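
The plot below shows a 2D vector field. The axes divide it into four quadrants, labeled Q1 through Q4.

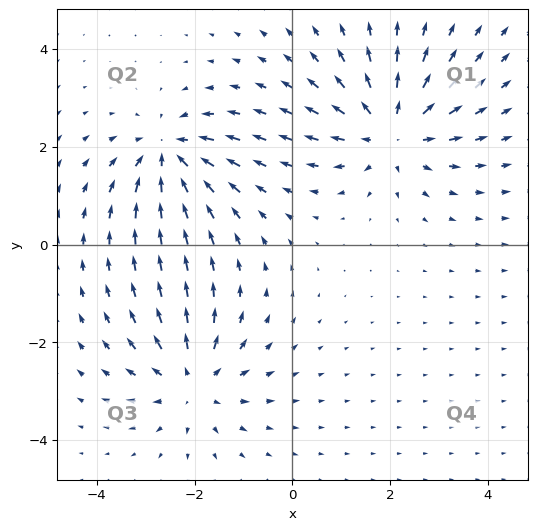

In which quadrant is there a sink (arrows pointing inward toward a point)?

Q2

The sink sits at approximately (-2.5, 1.9), which lies in quadrant Q2. The divergence there is about -5, negative as expected for a sink.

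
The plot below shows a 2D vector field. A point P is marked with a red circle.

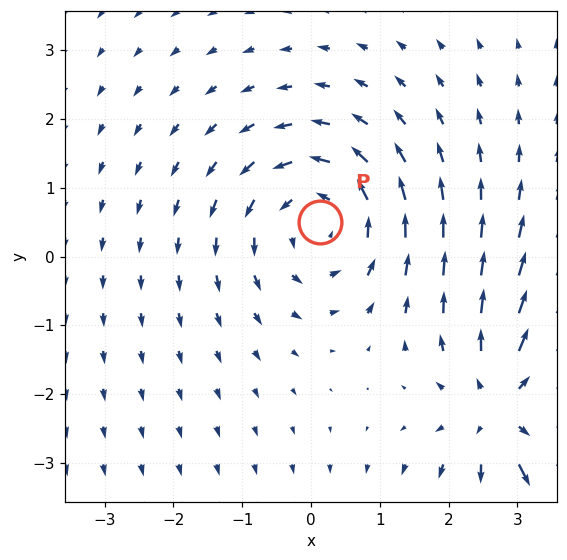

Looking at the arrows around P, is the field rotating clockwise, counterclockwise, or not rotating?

counterclockwise

Near P at (0.1, 0.5) the arrows circulate counterclockwise. The curl (z-component) there is about +3; positive curl means counterclockwise rotation.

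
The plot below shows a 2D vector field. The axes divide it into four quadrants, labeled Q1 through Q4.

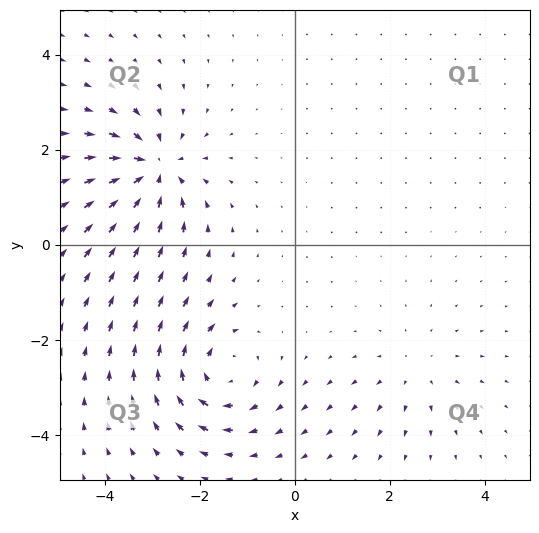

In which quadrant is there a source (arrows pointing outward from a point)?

The source sits at approximately (2.5, -2.6), which lies in quadrant Q4. The divergence there is about +2, positive as expected for a source.

Q4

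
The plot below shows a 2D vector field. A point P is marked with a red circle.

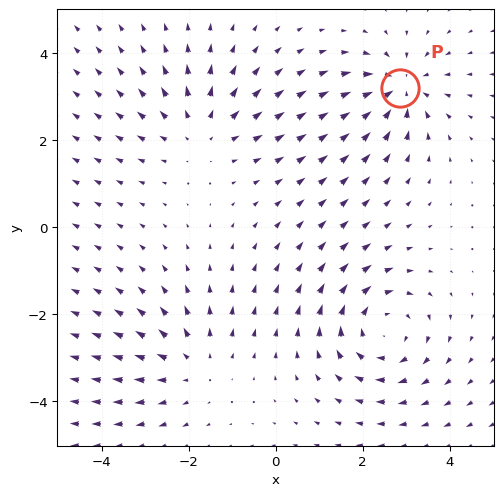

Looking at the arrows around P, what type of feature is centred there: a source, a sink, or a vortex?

At P (2.9, 3.2) the arrows converge inward. Divergence about -4, curl ≈0 — negative divergence with near-zero curl is a sink.

sink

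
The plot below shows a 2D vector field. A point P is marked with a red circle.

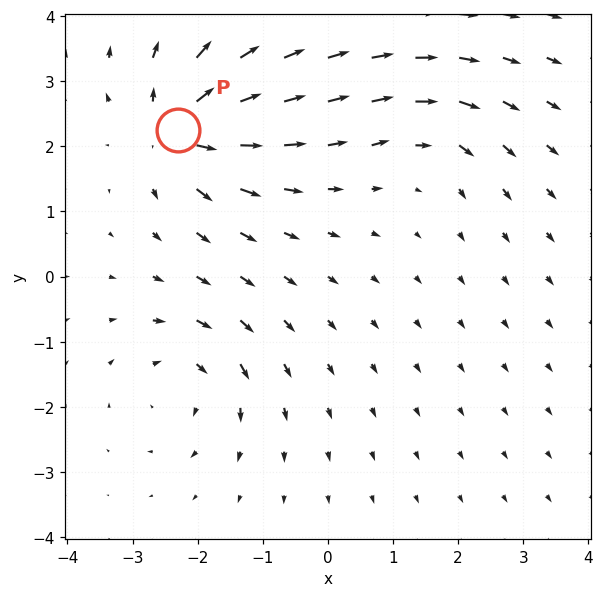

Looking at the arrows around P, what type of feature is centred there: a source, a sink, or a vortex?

At P (-2.3, 2.2) the arrows spread outward. Divergence about +7, curl ≈0 — positive divergence with near-zero curl is a source.

source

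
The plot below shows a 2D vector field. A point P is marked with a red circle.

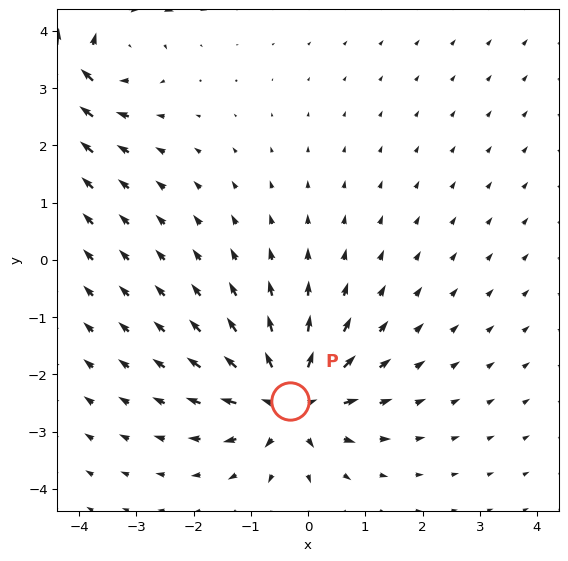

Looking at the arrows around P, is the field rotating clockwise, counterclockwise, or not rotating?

Near P at (-0.3, -2.5) the arrows show no circulation. The curl there is ≈0.

not rotating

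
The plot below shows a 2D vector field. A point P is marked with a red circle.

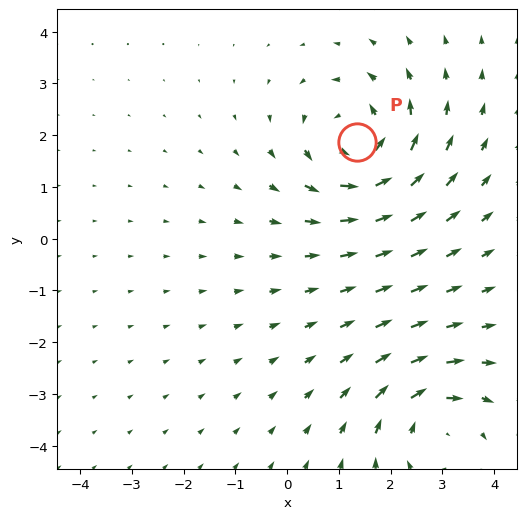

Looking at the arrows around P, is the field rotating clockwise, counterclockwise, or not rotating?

Near P at (1.4, 1.9) the arrows circulate counterclockwise. The curl (z-component) there is about +4; positive curl means counterclockwise rotation.

counterclockwise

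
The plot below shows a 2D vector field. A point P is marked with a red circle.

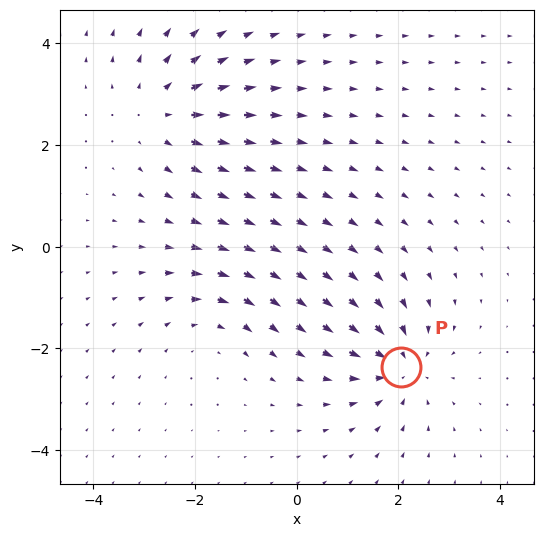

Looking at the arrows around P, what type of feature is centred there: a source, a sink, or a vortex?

sink

At P (2.0, -2.4) the arrows converge inward. Divergence about -6, curl ≈0 — negative divergence with near-zero curl is a sink.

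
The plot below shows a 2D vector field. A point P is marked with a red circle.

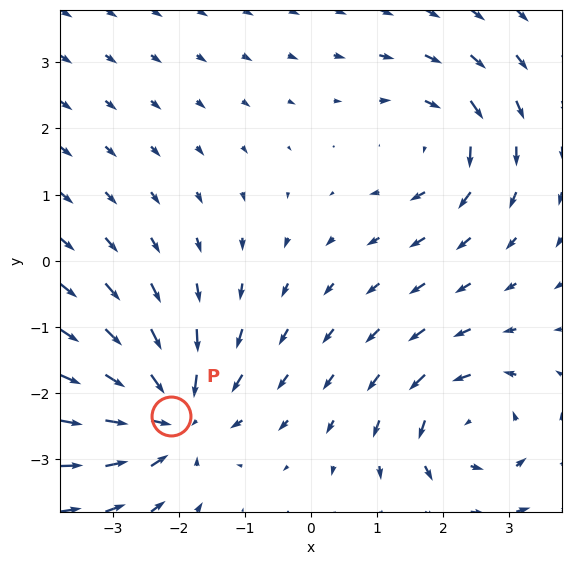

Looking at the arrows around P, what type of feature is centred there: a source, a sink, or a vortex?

sink

At P (-2.1, -2.4) the arrows converge inward. Divergence about -4, curl ≈0 — negative divergence with near-zero curl is a sink.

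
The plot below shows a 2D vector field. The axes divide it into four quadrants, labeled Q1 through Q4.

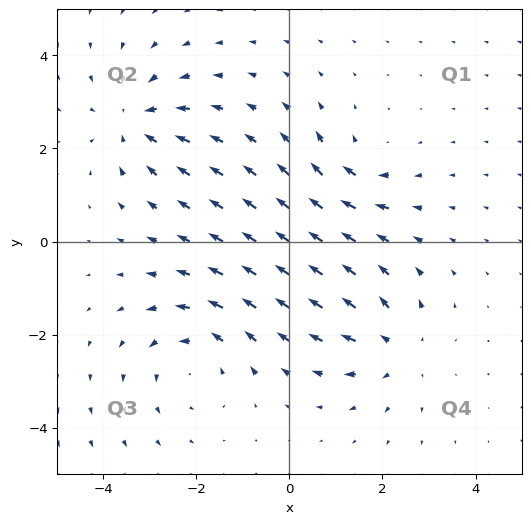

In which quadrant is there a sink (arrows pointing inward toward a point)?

Q2

The sink sits at approximately (-3.3, 2.6), which lies in quadrant Q2. The divergence there is about -4, negative as expected for a sink.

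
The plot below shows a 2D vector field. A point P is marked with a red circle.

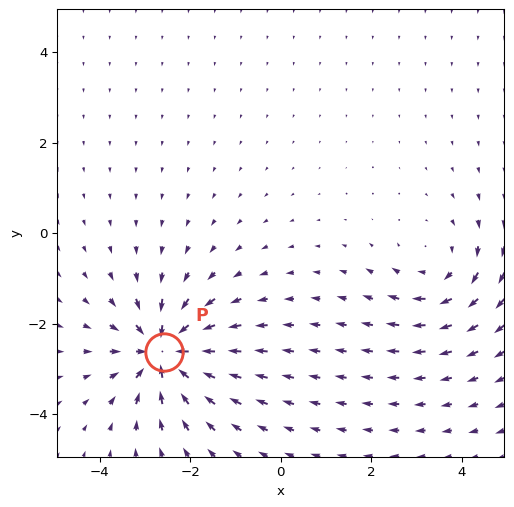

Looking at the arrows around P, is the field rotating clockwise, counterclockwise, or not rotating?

Near P at (-2.6, -2.6) the arrows show no circulation. The curl there is ≈0.

not rotating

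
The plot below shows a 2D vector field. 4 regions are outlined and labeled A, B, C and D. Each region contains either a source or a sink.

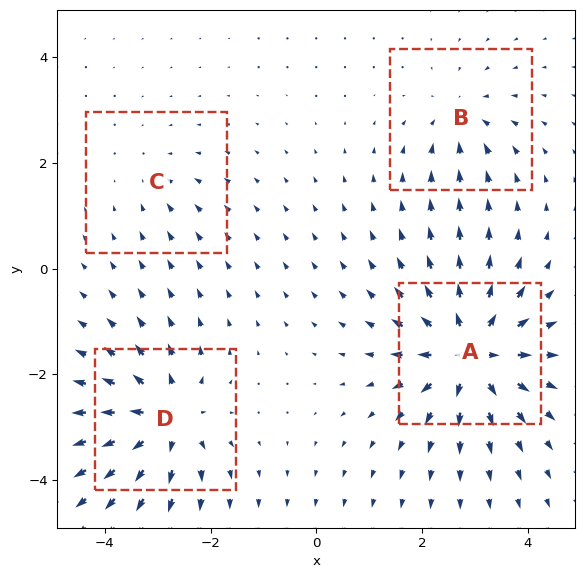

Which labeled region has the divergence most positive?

Divergence at each region's feature centre — A: about +8, B: about -4, C: about -2, D: about +6. Region A is most positive.

A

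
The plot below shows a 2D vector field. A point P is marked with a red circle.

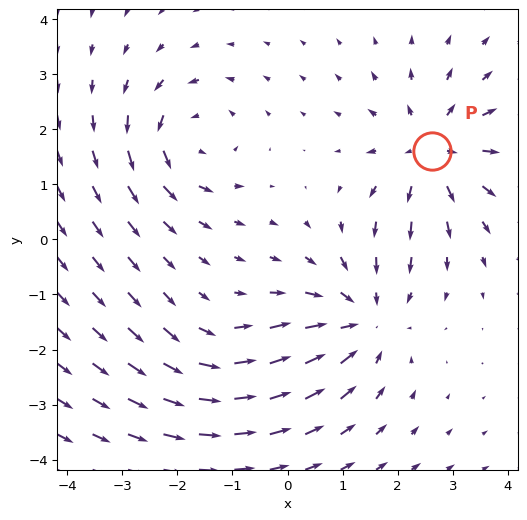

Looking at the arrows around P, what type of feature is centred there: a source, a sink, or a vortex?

source

At P (2.6, 1.6) the arrows spread outward. Divergence about +5, curl ≈0 — positive divergence with near-zero curl is a source.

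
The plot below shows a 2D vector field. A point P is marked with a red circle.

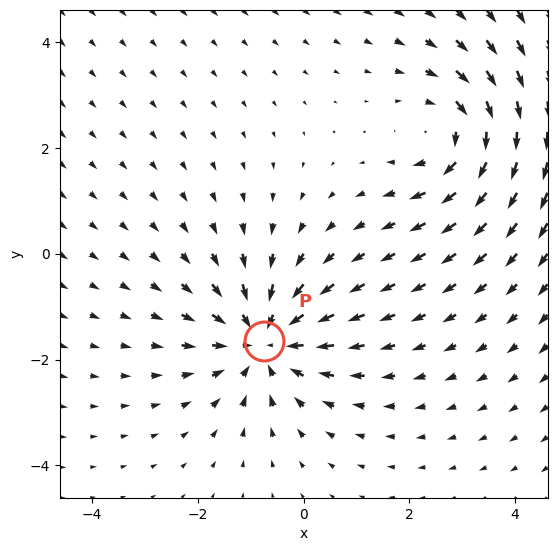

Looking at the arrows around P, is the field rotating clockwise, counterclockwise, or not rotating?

not rotating

Near P at (-0.7, -1.6) the arrows show no circulation. The curl there is ≈0.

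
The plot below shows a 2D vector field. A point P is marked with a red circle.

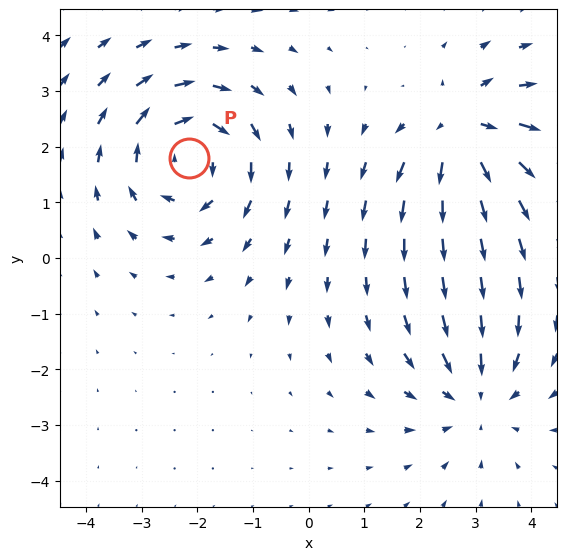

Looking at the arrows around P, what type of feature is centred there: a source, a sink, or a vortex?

vortex

At P (-2.2, 1.8) the arrows circulate clockwise. Divergence ≈0, curl about -4 — near-zero divergence with nonzero curl is a vortex.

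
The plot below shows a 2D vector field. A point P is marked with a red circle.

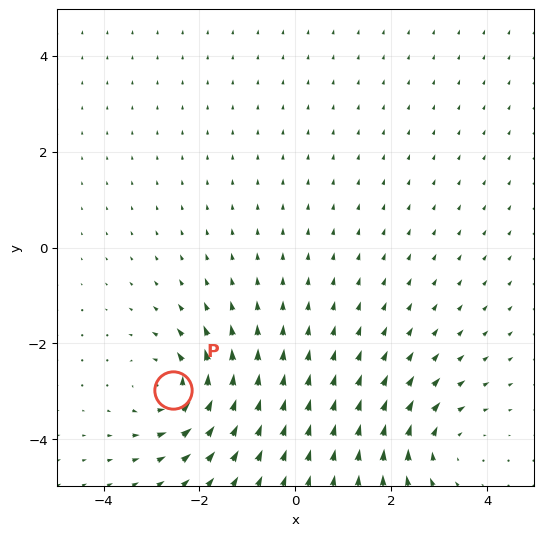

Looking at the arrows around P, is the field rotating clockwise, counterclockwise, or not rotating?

counterclockwise

Near P at (-2.6, -3.0) the arrows circulate counterclockwise. The curl (z-component) there is about +6; positive curl means counterclockwise rotation.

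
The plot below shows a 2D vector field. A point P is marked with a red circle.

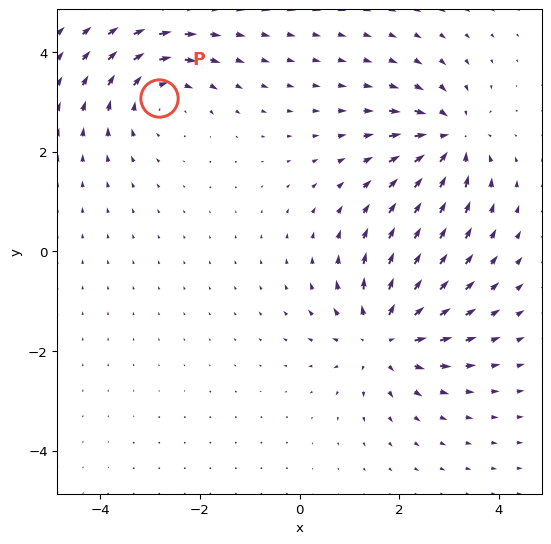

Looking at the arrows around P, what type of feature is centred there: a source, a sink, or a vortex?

At P (-2.8, 3.1) the arrows circulate clockwise. Divergence ≈0, curl about -4 — near-zero divergence with nonzero curl is a vortex.

vortex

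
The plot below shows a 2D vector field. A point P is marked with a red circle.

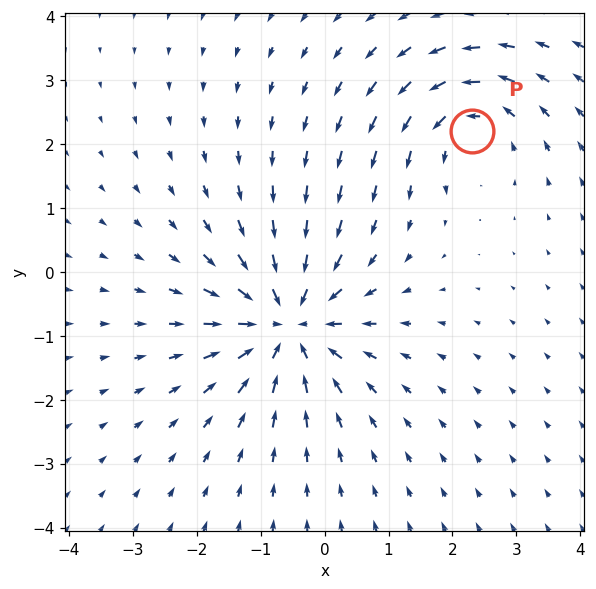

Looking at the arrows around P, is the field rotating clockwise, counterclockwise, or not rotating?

Near P at (2.3, 2.2) the arrows circulate counterclockwise. The curl (z-component) there is about +3; positive curl means counterclockwise rotation.

counterclockwise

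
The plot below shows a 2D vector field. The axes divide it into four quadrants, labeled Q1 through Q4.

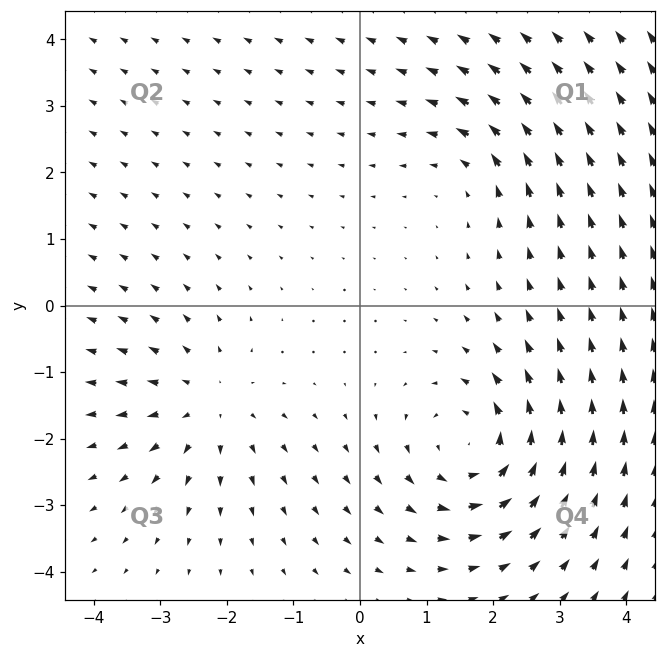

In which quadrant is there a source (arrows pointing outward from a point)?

Q3

The source sits at approximately (-2.3, -1.5), which lies in quadrant Q3. The divergence there is about +3, positive as expected for a source.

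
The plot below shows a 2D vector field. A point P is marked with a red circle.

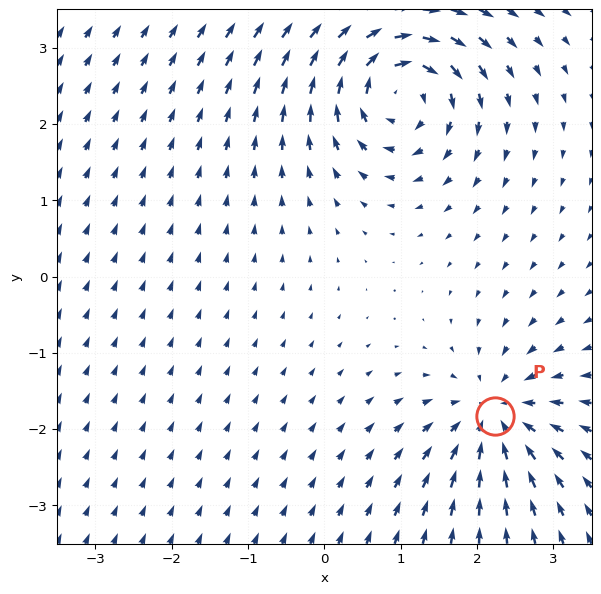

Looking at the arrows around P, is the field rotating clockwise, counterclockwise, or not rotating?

not rotating

Near P at (2.2, -1.8) the arrows show no circulation. The curl there is ≈0.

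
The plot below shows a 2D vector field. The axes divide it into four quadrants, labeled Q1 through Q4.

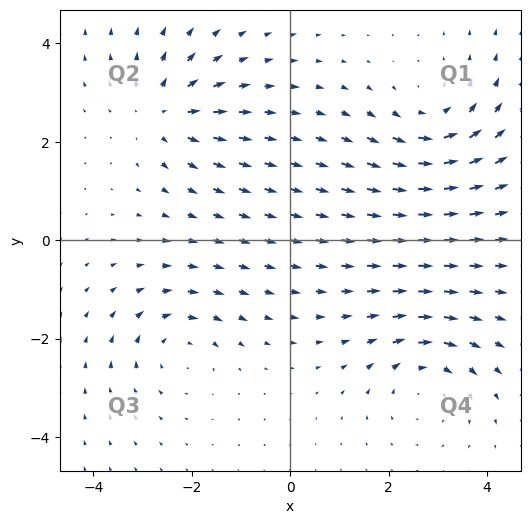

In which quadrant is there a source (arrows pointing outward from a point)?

The source sits at approximately (-2.6, 2.6), which lies in quadrant Q2. The divergence there is about +5, positive as expected for a source.

Q2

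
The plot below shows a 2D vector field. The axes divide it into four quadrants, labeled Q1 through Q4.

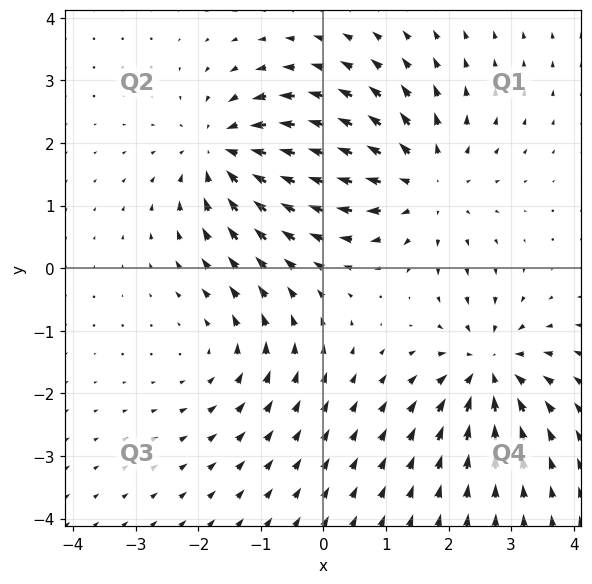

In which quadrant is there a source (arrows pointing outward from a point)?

Q1

The source sits at approximately (1.6, 1.4), which lies in quadrant Q1. The divergence there is about +4, positive as expected for a source.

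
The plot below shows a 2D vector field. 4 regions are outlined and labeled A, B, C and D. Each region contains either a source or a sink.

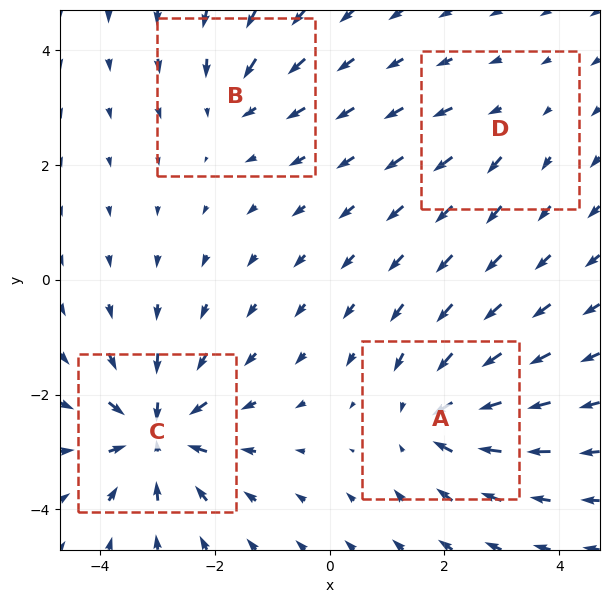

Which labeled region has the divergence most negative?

Divergence at each region's feature centre — A: about -5, B: about -3, C: about -7, D: about +2. Region C is most negative.

C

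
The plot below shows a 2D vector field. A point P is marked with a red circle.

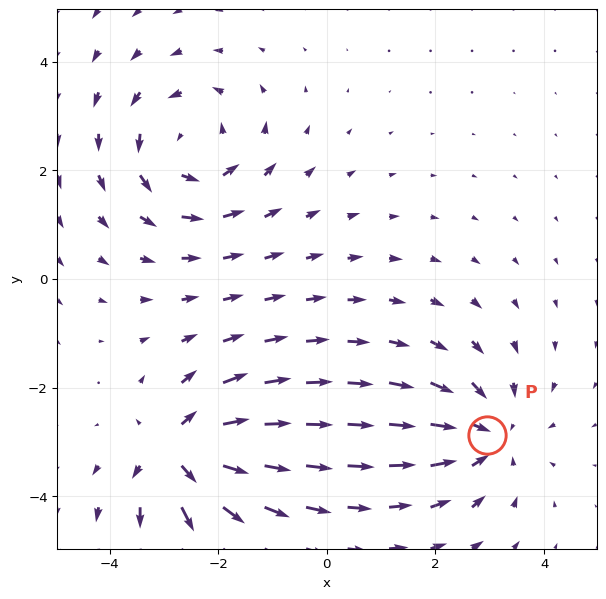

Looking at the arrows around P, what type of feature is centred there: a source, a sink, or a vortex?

At P (2.9, -2.9) the arrows converge inward. Divergence about -3, curl ≈0 — negative divergence with near-zero curl is a sink.

sink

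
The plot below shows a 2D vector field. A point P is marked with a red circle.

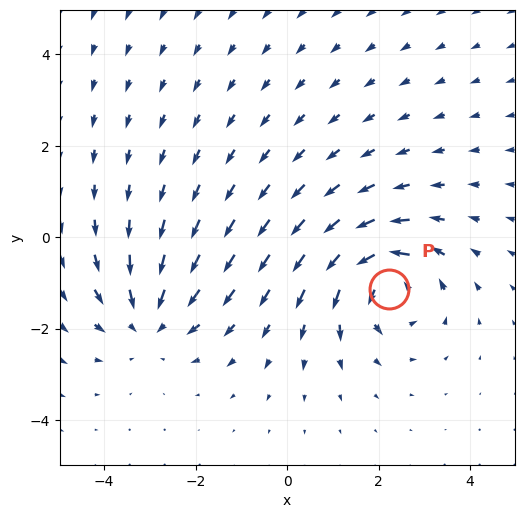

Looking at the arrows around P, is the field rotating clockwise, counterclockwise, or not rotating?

counterclockwise

Near P at (2.2, -1.1) the arrows circulate counterclockwise. The curl (z-component) there is about +4; positive curl means counterclockwise rotation.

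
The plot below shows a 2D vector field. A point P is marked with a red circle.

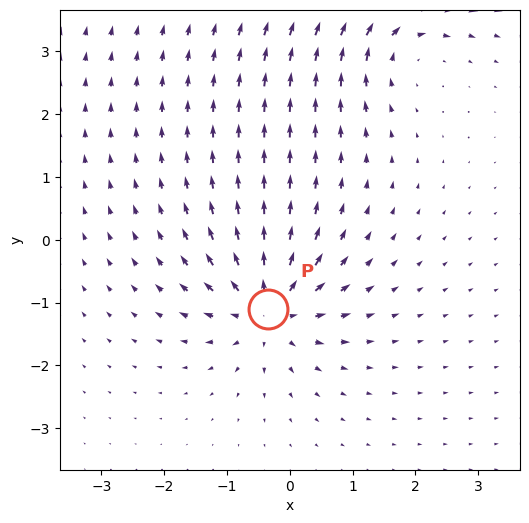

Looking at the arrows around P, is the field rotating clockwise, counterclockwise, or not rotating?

not rotating

Near P at (-0.3, -1.1) the arrows show no circulation. The curl there is ≈0.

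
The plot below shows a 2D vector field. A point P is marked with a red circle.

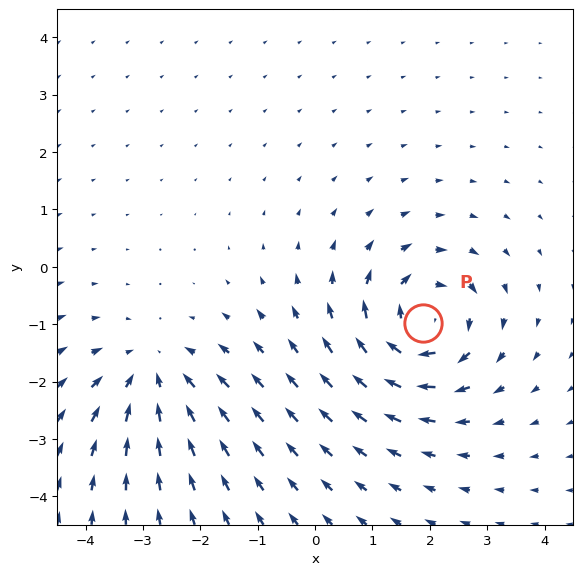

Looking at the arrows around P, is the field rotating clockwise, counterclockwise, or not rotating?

Near P at (1.9, -1.0) the arrows circulate clockwise. The curl (z-component) there is about -5; negative curl means clockwise rotation.

clockwise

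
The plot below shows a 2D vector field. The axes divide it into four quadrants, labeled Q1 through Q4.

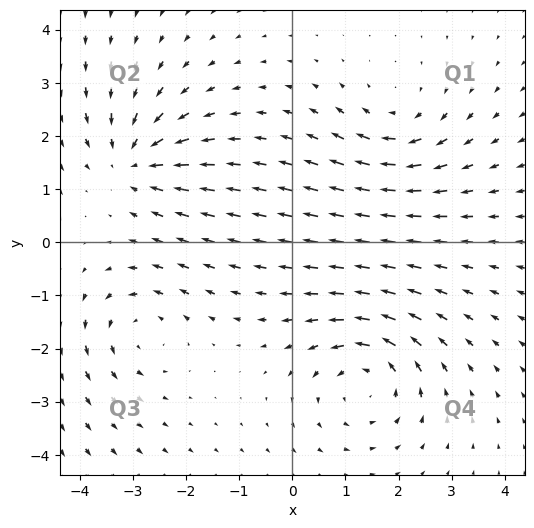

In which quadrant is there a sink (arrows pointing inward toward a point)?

Q2

The sink sits at approximately (-3.0, 1.5), which lies in quadrant Q2. The divergence there is about -5, negative as expected for a sink.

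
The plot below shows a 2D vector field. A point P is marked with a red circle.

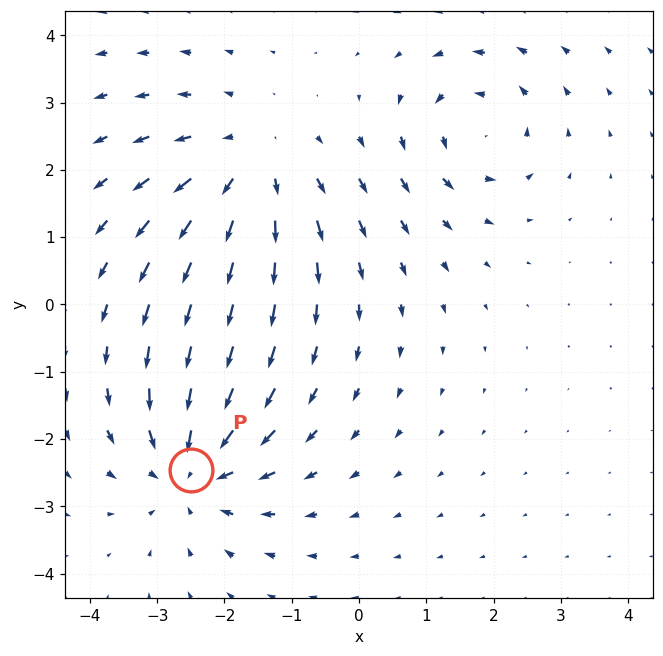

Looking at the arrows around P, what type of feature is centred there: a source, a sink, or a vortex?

sink

At P (-2.5, -2.5) the arrows converge inward. Divergence about -5, curl ≈0 — negative divergence with near-zero curl is a sink.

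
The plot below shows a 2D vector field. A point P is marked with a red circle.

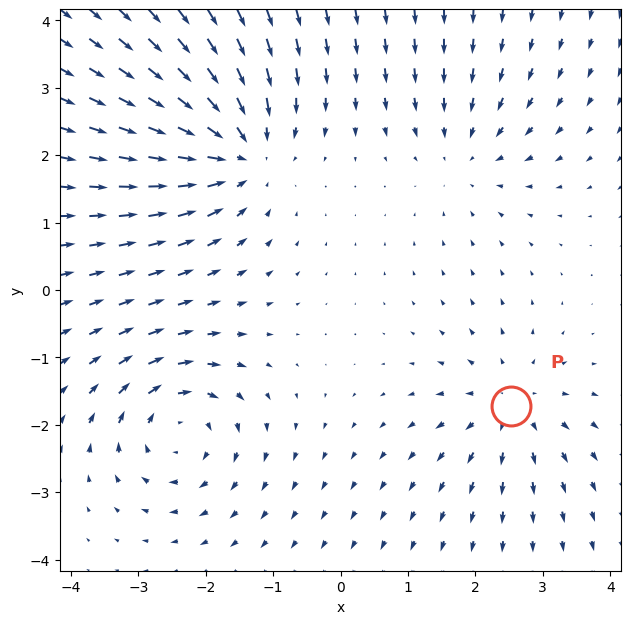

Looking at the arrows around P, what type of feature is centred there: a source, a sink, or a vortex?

source

At P (2.5, -1.7) the arrows spread outward. Divergence about +3, curl ≈0 — positive divergence with near-zero curl is a source.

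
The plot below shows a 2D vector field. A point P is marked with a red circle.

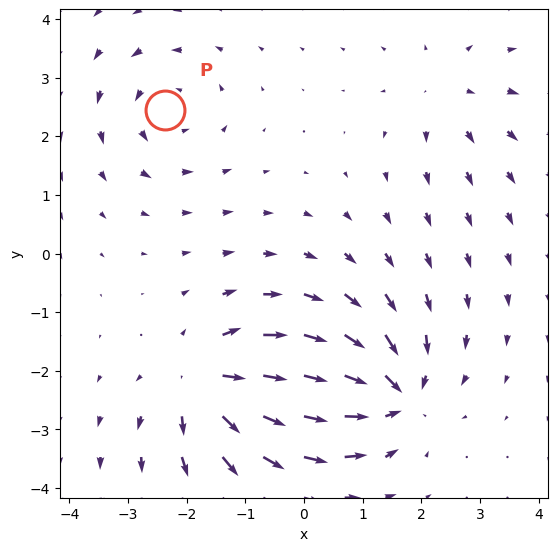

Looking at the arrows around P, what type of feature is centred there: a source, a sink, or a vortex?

At P (-2.4, 2.5) the arrows circulate counterclockwise. Divergence ≈0, curl about +3 — near-zero divergence with nonzero curl is a vortex.

vortex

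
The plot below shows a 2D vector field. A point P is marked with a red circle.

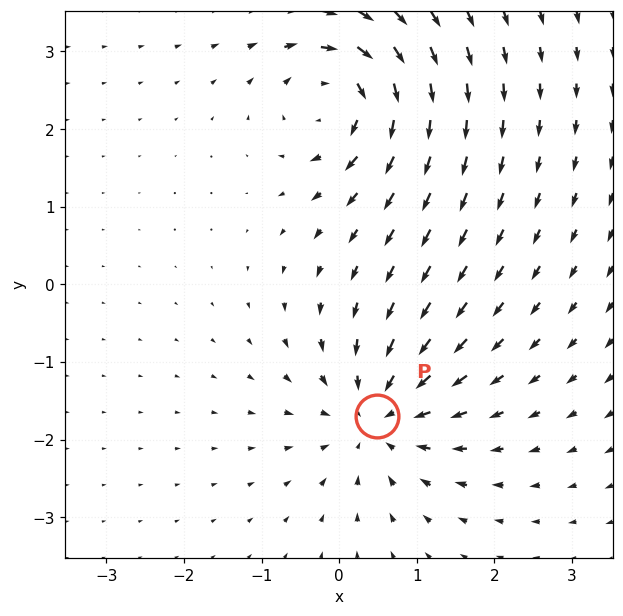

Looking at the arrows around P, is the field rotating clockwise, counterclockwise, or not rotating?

Near P at (0.5, -1.7) the arrows show no circulation. The curl there is ≈0.

not rotating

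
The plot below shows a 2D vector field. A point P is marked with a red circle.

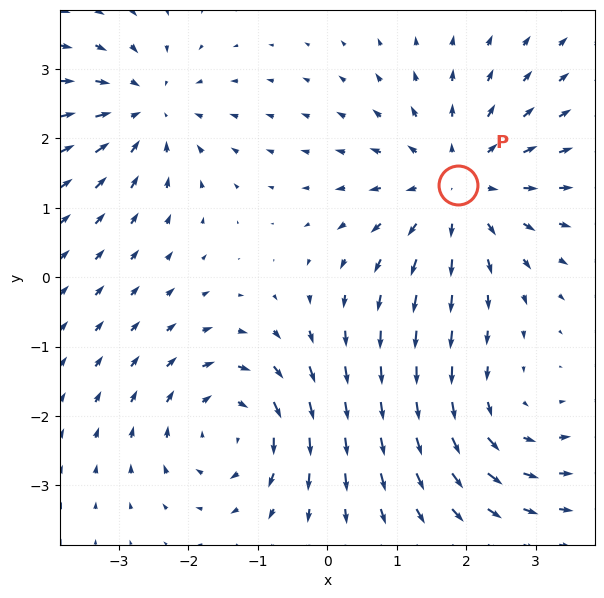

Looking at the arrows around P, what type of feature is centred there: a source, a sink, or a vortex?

source

At P (1.9, 1.3) the arrows spread outward. Divergence about +4, curl ≈0 — positive divergence with near-zero curl is a source.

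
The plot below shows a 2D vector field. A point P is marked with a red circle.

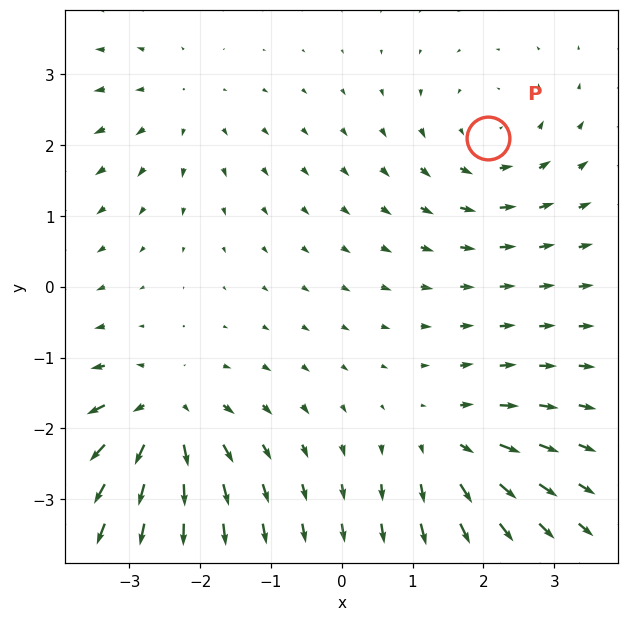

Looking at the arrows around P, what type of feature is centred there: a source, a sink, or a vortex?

vortex

At P (2.1, 2.1) the arrows circulate counterclockwise. Divergence ≈0, curl about +3 — near-zero divergence with nonzero curl is a vortex.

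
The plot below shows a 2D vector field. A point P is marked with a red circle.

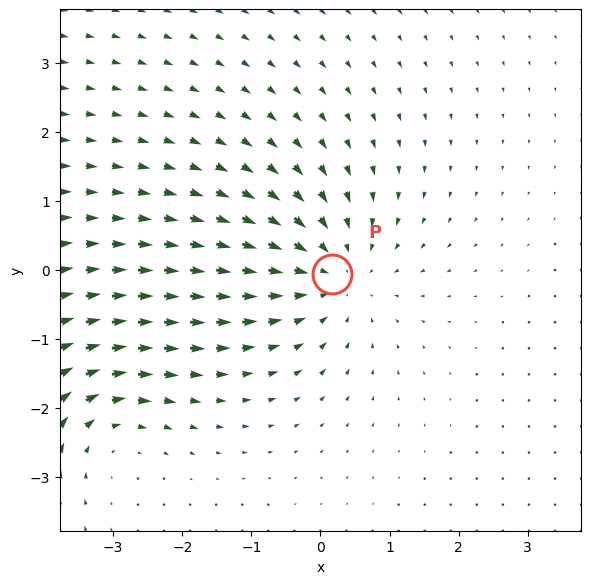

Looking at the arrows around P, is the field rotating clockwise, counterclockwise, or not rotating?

not rotating

Near P at (0.2, -0.1) the arrows show no circulation. The curl there is ≈0.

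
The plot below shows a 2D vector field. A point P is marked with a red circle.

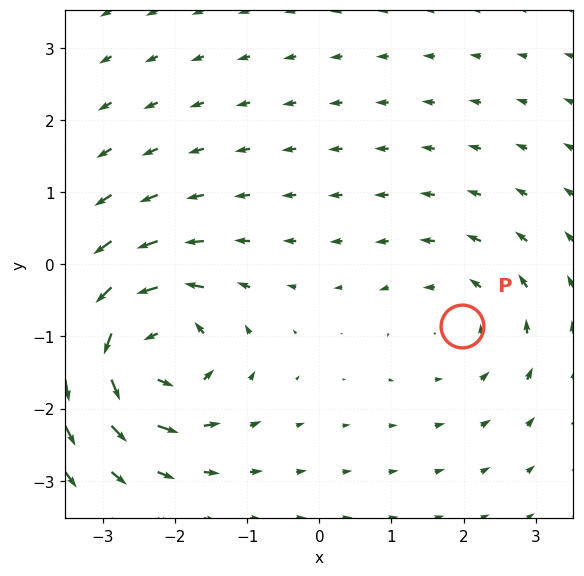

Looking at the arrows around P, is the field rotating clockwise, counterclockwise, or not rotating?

counterclockwise

Near P at (2.0, -0.9) the arrows circulate counterclockwise. The curl (z-component) there is about +3; positive curl means counterclockwise rotation.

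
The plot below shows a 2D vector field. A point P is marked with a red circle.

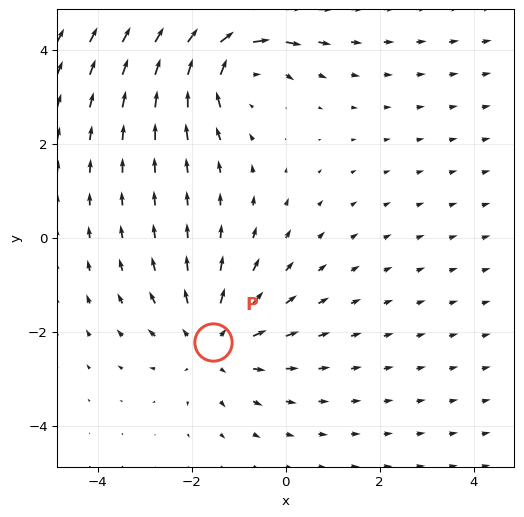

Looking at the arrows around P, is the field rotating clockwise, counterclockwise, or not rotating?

not rotating

Near P at (-1.6, -2.2) the arrows show no circulation. The curl there is ≈0.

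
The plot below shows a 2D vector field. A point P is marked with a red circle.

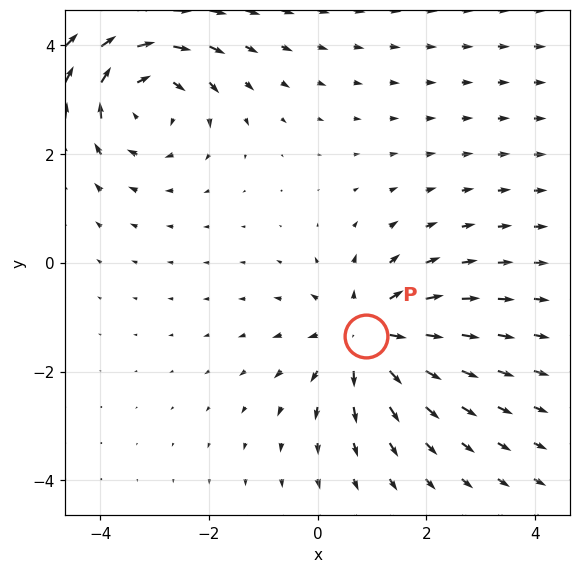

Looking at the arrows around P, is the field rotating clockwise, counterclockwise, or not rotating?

not rotating

Near P at (0.9, -1.3) the arrows show no circulation. The curl there is ≈0.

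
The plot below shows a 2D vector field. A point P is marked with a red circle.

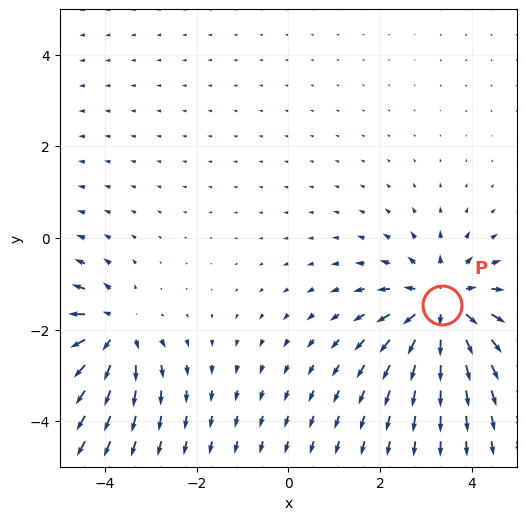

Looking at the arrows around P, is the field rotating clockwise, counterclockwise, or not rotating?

not rotating

Near P at (3.4, -1.5) the arrows show no circulation. The curl there is ≈0.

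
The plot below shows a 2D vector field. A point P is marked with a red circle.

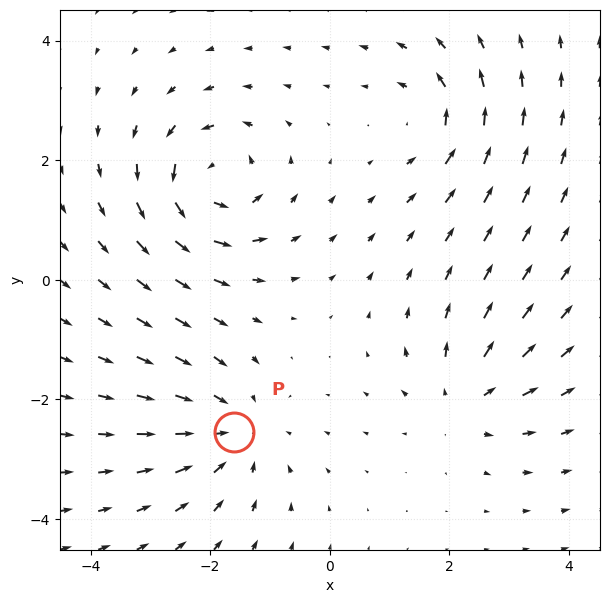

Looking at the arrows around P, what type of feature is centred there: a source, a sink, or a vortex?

sink

At P (-1.6, -2.6) the arrows converge inward. Divergence about -4, curl ≈0 — negative divergence with near-zero curl is a sink.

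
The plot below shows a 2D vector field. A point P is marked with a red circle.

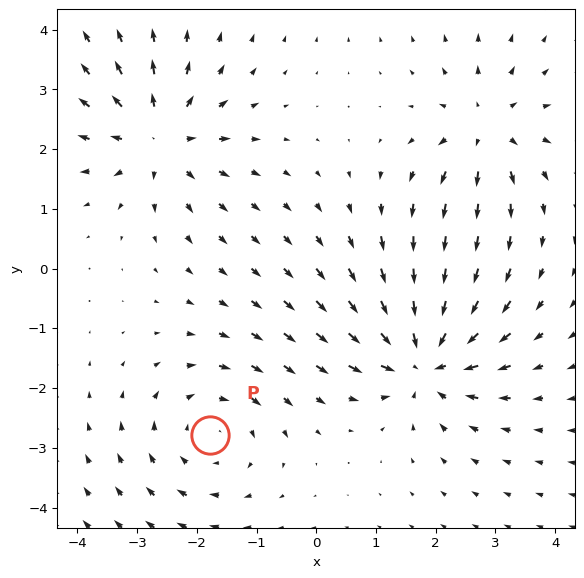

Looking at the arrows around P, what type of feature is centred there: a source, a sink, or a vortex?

vortex

At P (-1.8, -2.8) the arrows circulate clockwise. Divergence ≈0, curl about -3 — near-zero divergence with nonzero curl is a vortex.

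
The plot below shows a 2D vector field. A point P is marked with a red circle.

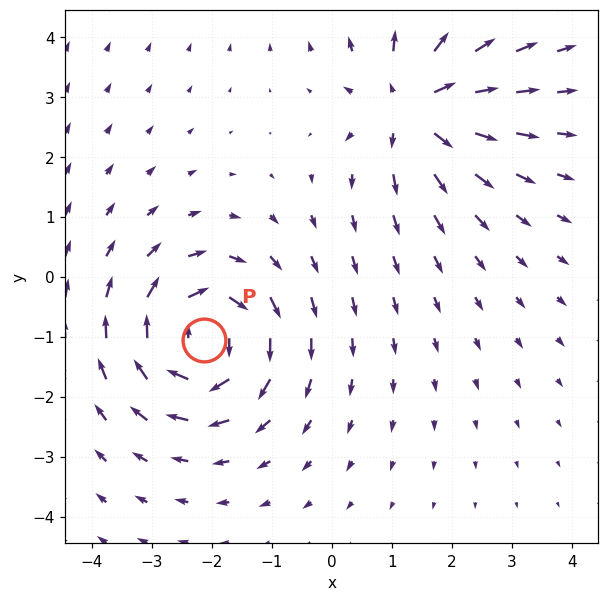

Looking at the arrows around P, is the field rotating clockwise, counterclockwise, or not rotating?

Near P at (-2.1, -1.1) the arrows circulate clockwise. The curl (z-component) there is about -5; negative curl means clockwise rotation.

clockwise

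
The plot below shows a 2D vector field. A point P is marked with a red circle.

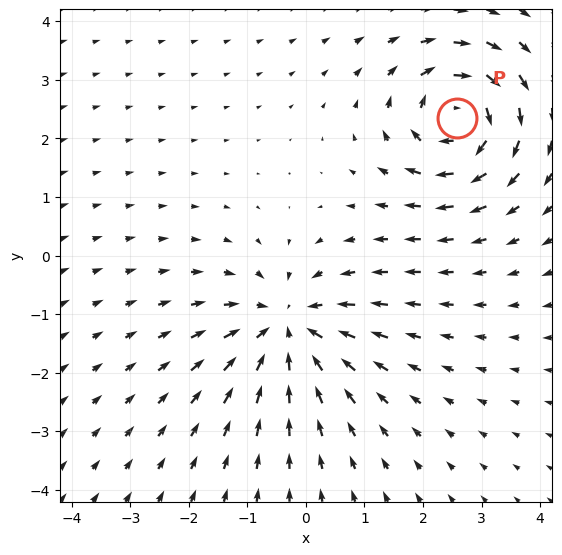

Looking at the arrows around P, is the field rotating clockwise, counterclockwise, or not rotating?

Near P at (2.6, 2.3) the arrows circulate clockwise. The curl (z-component) there is about -6; negative curl means clockwise rotation.

clockwise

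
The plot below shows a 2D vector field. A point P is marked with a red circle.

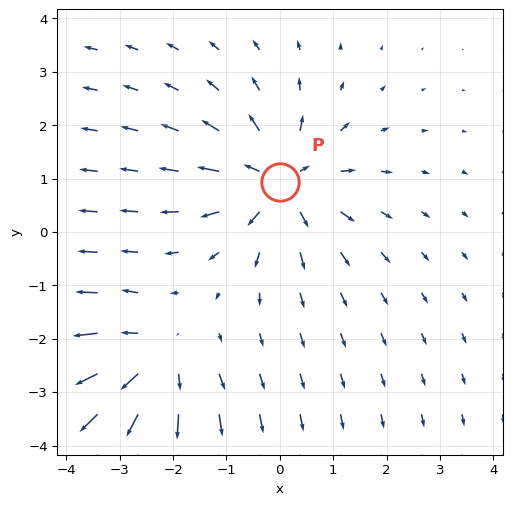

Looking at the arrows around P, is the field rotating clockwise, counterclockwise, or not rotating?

Near P at (0.0, 0.9) the arrows show no circulation. The curl there is ≈0.

not rotating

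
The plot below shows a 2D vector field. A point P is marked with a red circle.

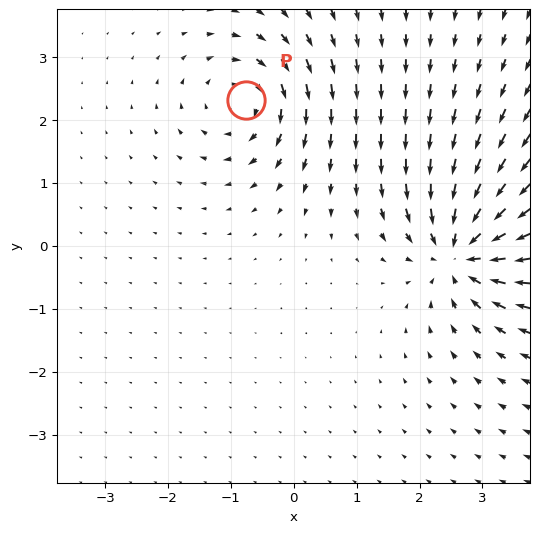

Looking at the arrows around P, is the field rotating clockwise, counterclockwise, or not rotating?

clockwise

Near P at (-0.8, 2.3) the arrows circulate clockwise. The curl (z-component) there is about -4; negative curl means clockwise rotation.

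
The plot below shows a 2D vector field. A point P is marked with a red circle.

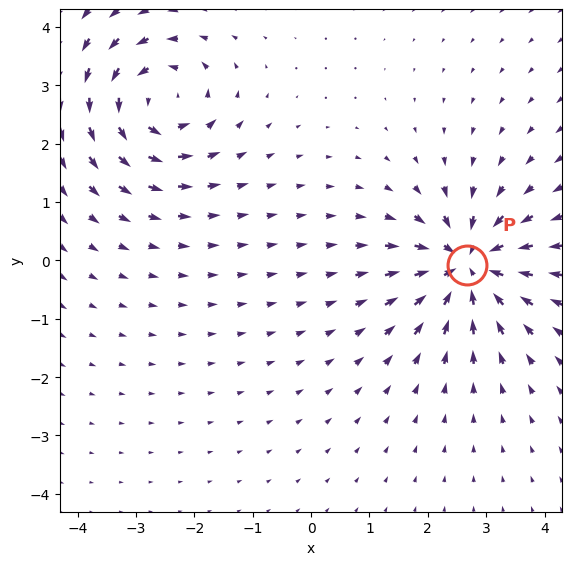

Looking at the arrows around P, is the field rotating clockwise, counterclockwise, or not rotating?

Near P at (2.7, -0.1) the arrows show no circulation. The curl there is ≈0.

not rotating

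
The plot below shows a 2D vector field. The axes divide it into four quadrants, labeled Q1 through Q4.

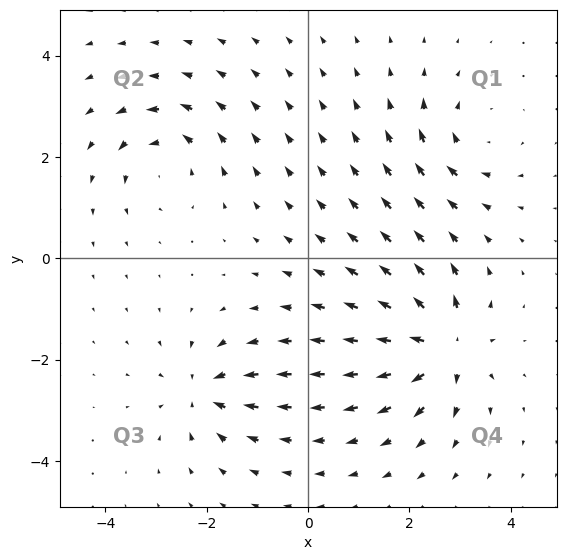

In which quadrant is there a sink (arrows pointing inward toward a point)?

Q3

The sink sits at approximately (-2.1, -2.6), which lies in quadrant Q3. The divergence there is about -4, negative as expected for a sink.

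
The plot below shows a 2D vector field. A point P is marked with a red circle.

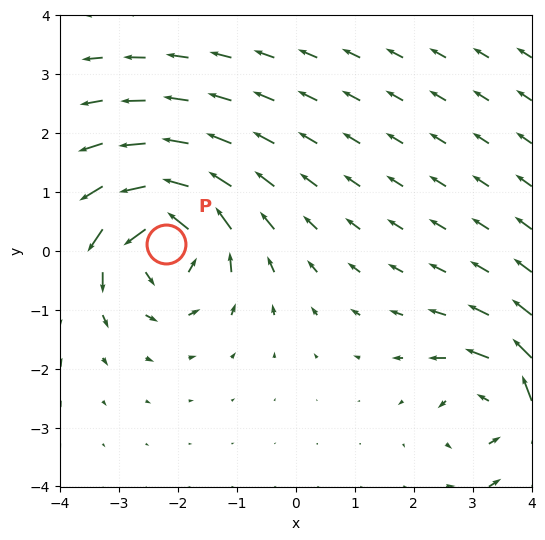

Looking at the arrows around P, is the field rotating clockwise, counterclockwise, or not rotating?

Near P at (-2.2, 0.1) the arrows circulate counterclockwise. The curl (z-component) there is about +6; positive curl means counterclockwise rotation.

counterclockwise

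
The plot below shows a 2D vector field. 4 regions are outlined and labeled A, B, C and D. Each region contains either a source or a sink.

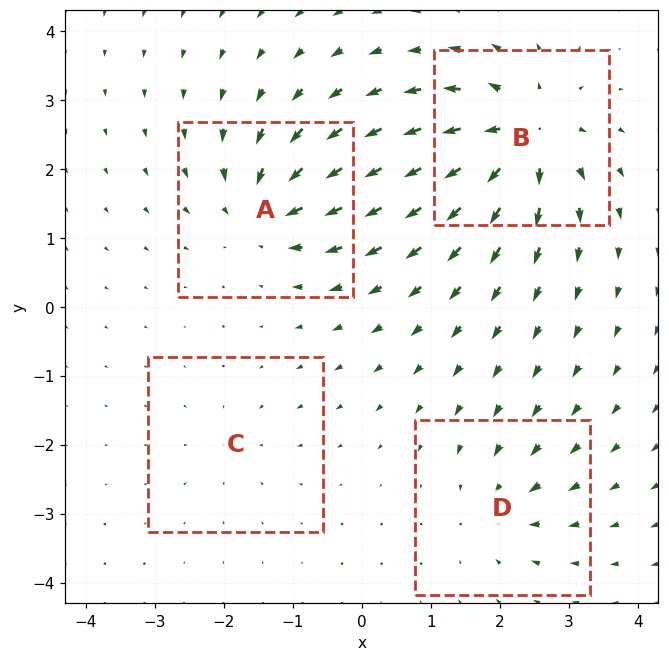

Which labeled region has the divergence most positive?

B

Divergence at each region's feature centre — A: about -6, B: about +8, C: about -2, D: about -4. Region B is most positive.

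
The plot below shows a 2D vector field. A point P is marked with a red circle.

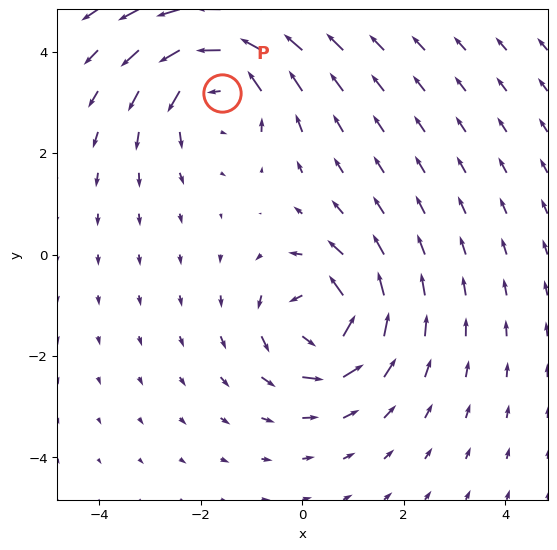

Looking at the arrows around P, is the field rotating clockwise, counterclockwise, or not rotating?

Near P at (-1.6, 3.2) the arrows circulate counterclockwise. The curl (z-component) there is about +4; positive curl means counterclockwise rotation.

counterclockwise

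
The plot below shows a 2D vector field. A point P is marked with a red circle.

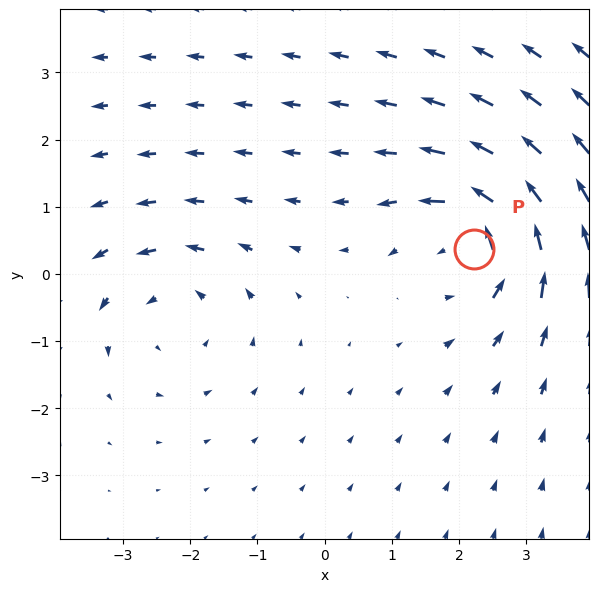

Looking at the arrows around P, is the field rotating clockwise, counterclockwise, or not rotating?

counterclockwise

Near P at (2.2, 0.4) the arrows circulate counterclockwise. The curl (z-component) there is about +5; positive curl means counterclockwise rotation.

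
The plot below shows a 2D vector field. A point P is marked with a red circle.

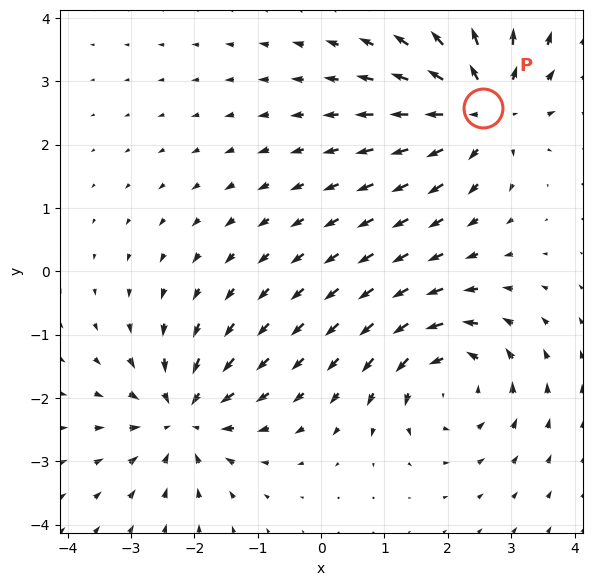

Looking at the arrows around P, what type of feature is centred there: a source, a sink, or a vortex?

source

At P (2.5, 2.6) the arrows spread outward. Divergence about +4, curl ≈0 — positive divergence with near-zero curl is a source.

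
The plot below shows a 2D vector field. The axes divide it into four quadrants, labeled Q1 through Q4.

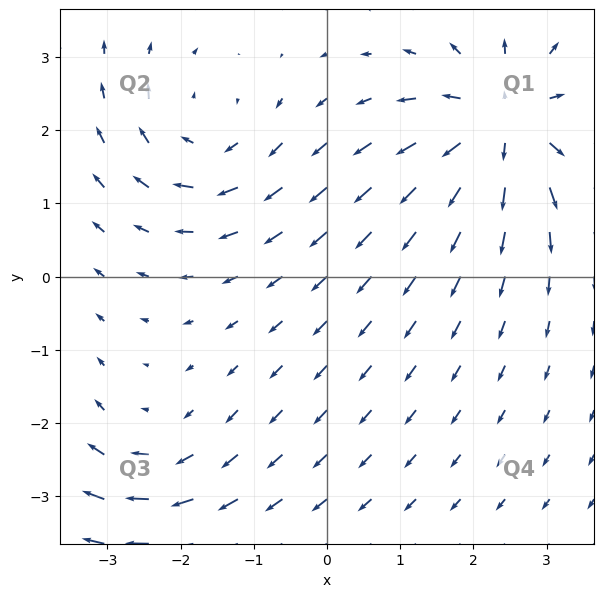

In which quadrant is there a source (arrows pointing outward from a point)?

Q1

The source sits at approximately (2.4, 2.1), which lies in quadrant Q1. The divergence there is about +5, positive as expected for a source.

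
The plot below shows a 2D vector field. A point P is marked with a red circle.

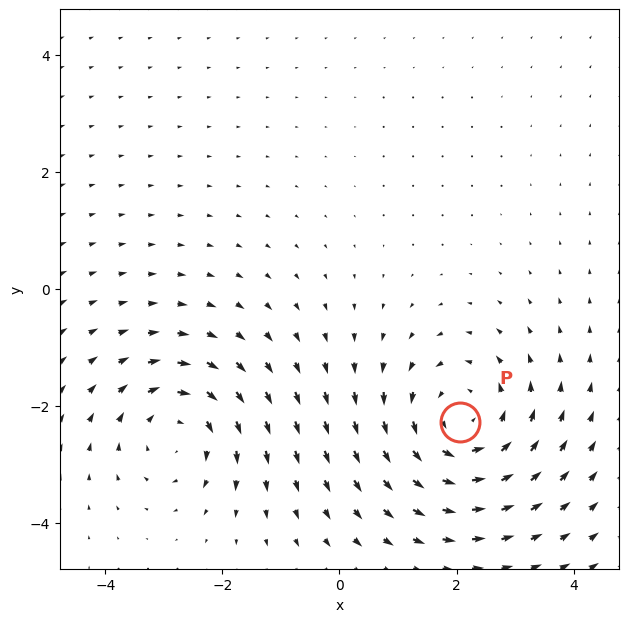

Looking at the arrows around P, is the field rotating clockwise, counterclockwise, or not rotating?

Near P at (2.1, -2.3) the arrows circulate counterclockwise. The curl (z-component) there is about +3; positive curl means counterclockwise rotation.

counterclockwise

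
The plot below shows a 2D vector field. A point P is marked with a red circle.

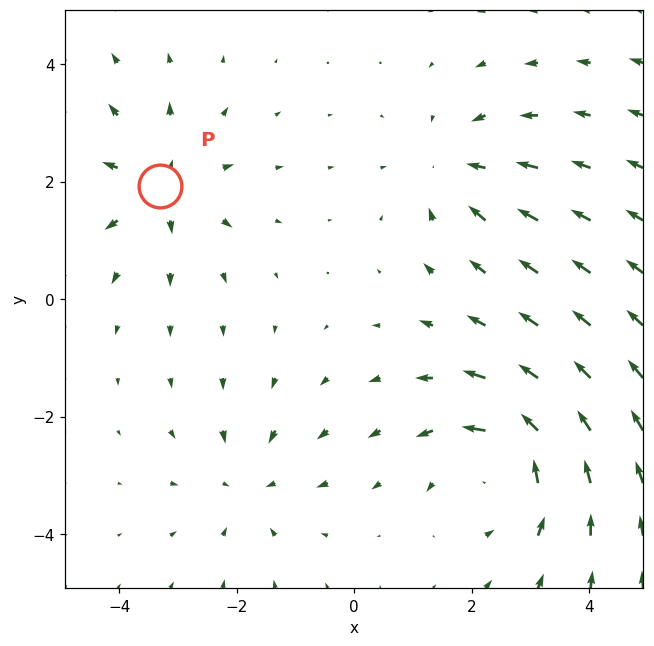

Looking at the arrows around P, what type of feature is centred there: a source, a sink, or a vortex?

At P (-3.3, 1.9) the arrows spread outward. Divergence about +4, curl ≈0 — positive divergence with near-zero curl is a source.

source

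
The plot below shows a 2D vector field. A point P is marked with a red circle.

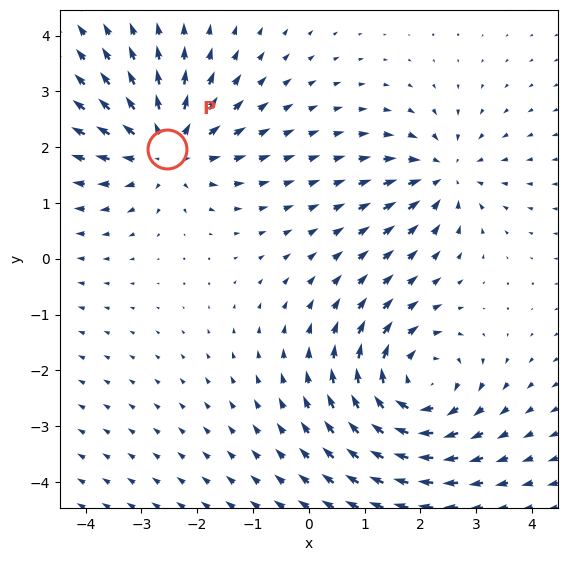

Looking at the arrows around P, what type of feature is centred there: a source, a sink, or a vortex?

At P (-2.5, 2.0) the arrows spread outward. Divergence about +5, curl ≈0 — positive divergence with near-zero curl is a source.

source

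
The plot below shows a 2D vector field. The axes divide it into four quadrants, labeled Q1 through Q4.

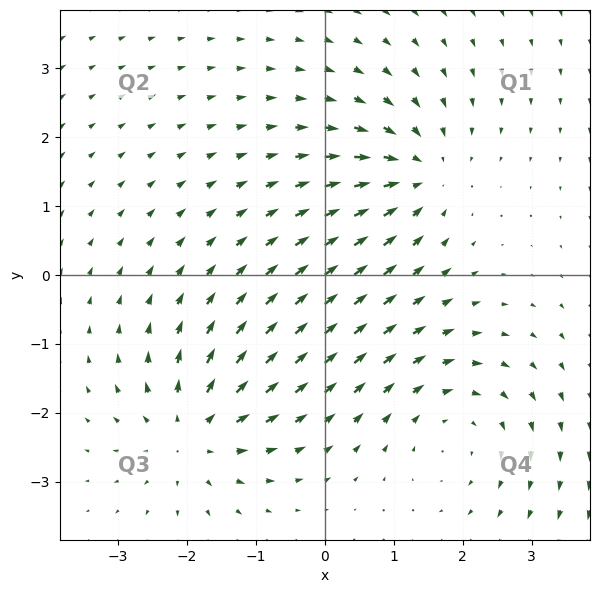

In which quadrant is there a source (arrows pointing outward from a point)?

The source sits at approximately (-1.9, -2.3), which lies in quadrant Q3. The divergence there is about +4, positive as expected for a source.

Q3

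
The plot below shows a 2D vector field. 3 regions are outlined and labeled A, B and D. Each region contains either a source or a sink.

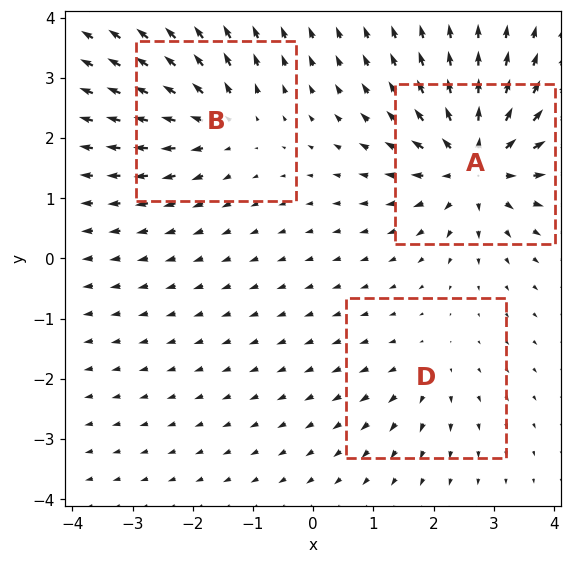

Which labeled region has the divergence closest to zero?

D

Divergence at each region's feature centre — A: about +6, B: about +4, D: about +2. Region D is closest to zero.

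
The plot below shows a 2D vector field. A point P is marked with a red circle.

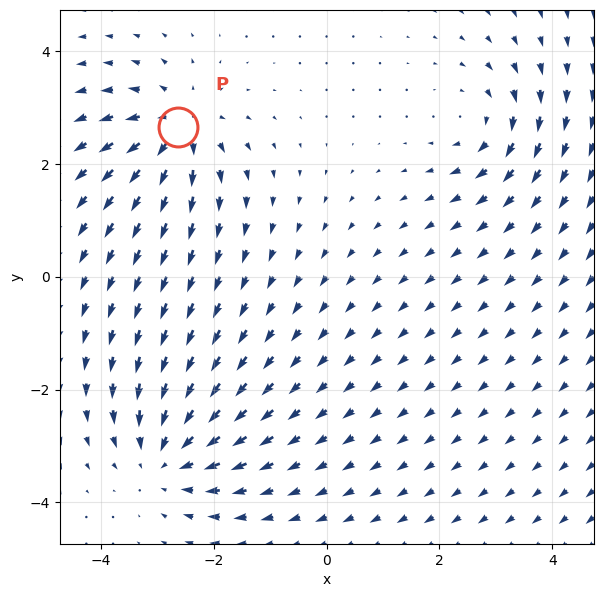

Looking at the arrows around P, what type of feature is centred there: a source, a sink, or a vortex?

source

At P (-2.6, 2.7) the arrows spread outward. Divergence about +4, curl ≈0 — positive divergence with near-zero curl is a source.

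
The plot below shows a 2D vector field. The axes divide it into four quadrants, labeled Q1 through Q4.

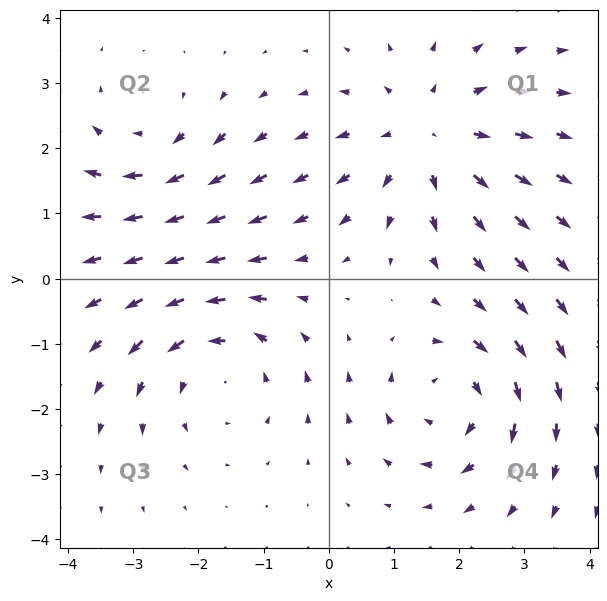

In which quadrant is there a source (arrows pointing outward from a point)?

Q1

The source sits at approximately (1.5, 2.2), which lies in quadrant Q1. The divergence there is about +4, positive as expected for a source.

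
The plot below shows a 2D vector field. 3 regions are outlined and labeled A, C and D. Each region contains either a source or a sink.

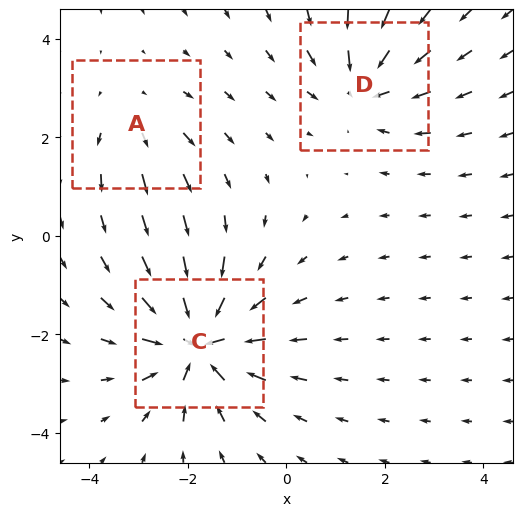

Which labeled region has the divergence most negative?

C

Divergence at each region's feature centre — A: about +2, C: about -5, D: about -3. Region C is most negative.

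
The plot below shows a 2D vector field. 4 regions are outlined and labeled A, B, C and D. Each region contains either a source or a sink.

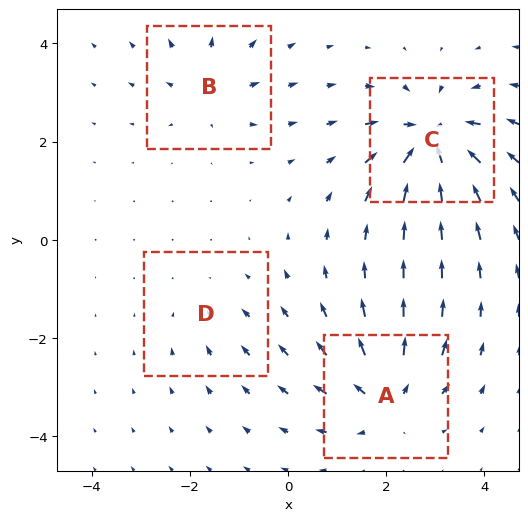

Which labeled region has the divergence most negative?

Divergence at each region's feature centre — A: about +6, B: about +4, C: about -8, D: about -2. Region C is most negative.

C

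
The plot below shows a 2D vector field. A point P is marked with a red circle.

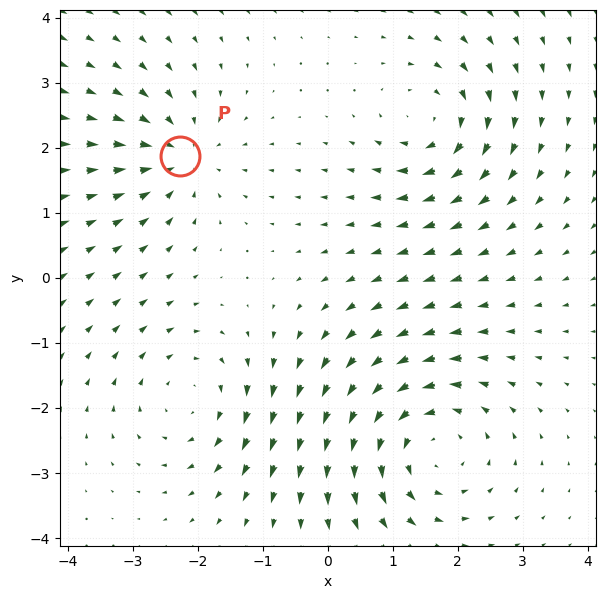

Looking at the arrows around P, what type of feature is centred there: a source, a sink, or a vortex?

sink

At P (-2.3, 1.9) the arrows converge inward. Divergence about -4, curl ≈0 — negative divergence with near-zero curl is a sink.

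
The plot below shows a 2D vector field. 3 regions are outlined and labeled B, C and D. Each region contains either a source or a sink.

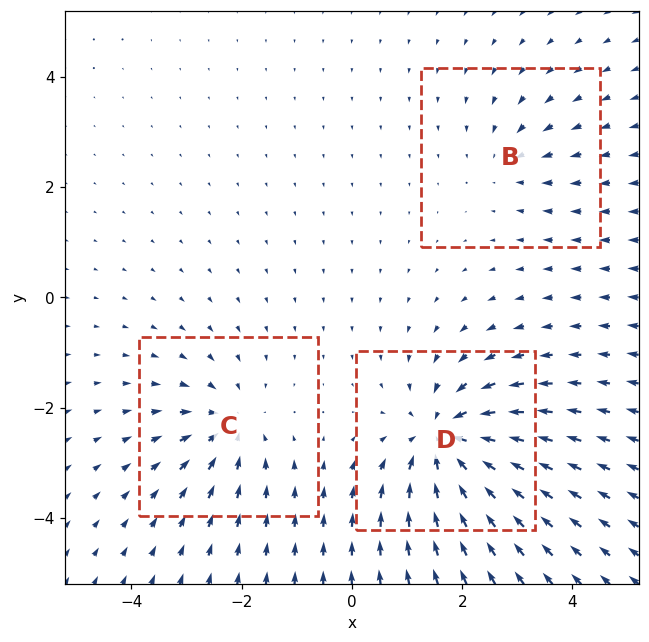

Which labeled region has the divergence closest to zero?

Divergence at each region's feature centre — B: about -2, C: about -3, D: about -5. Region B is closest to zero.

B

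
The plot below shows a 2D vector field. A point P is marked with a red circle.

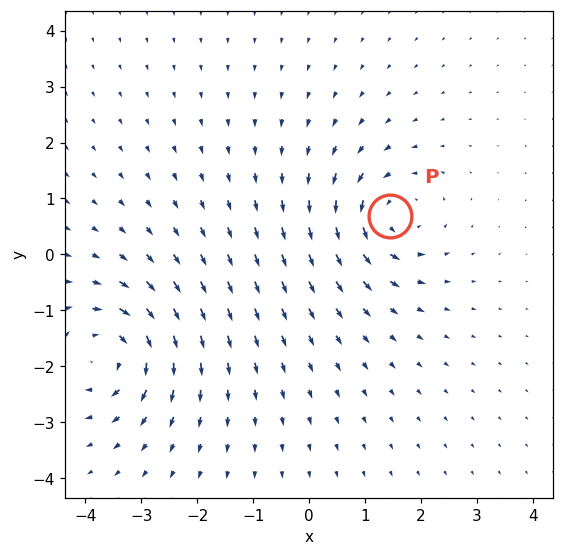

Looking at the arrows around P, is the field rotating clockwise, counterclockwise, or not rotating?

Near P at (1.4, 0.7) the arrows circulate counterclockwise. The curl (z-component) there is about +6; positive curl means counterclockwise rotation.

counterclockwise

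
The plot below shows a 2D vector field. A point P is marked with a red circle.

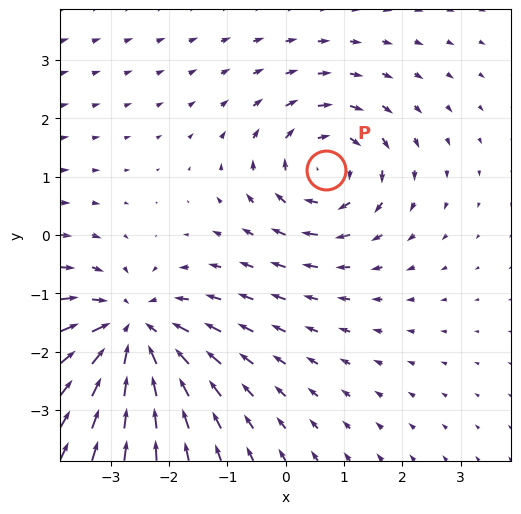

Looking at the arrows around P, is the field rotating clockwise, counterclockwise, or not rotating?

clockwise

Near P at (0.7, 1.1) the arrows circulate clockwise. The curl (z-component) there is about -4; negative curl means clockwise rotation.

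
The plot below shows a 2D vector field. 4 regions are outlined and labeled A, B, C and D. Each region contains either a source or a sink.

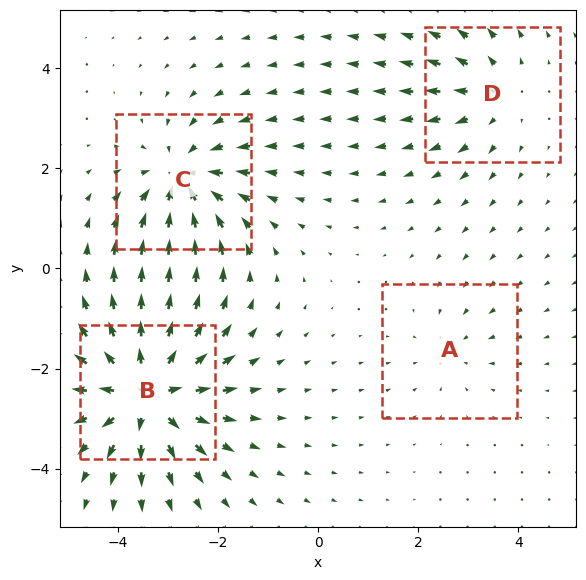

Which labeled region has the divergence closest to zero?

Divergence at each region's feature centre — A: about -2, B: about +7, C: about -5, D: about +3. Region A is closest to zero.

A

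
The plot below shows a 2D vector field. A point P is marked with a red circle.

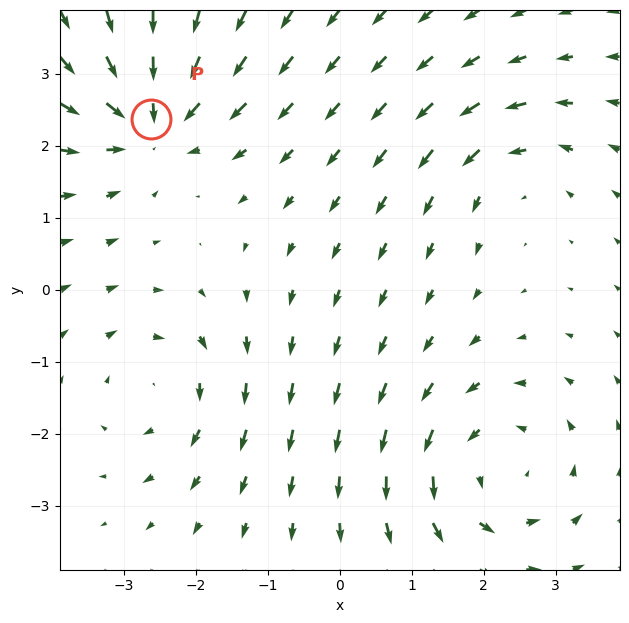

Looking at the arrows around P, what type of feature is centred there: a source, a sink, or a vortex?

sink

At P (-2.6, 2.4) the arrows converge inward. Divergence about -5, curl ≈0 — negative divergence with near-zero curl is a sink.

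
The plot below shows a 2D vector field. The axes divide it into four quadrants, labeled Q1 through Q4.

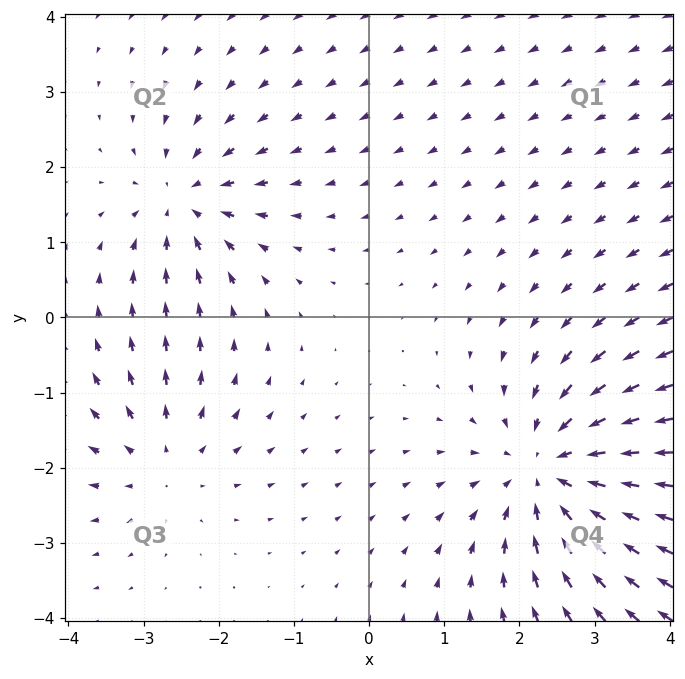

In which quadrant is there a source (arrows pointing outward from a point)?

Q3

The source sits at approximately (-2.7, -1.9), which lies in quadrant Q3. The divergence there is about +3, positive as expected for a source.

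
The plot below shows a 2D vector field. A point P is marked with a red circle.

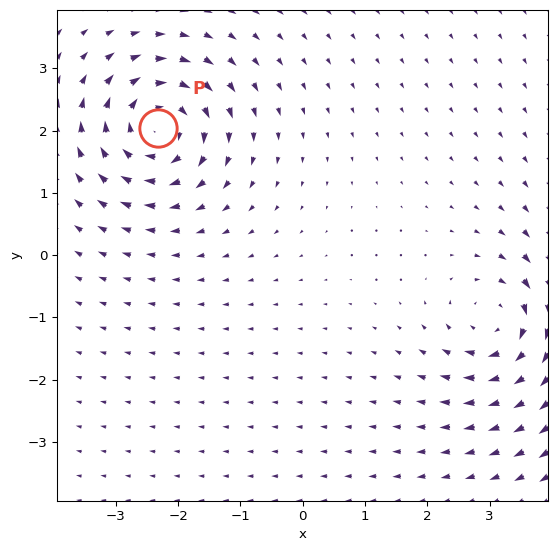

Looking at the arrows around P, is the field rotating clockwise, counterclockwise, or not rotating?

Near P at (-2.3, 2.0) the arrows circulate clockwise. The curl (z-component) there is about -7; negative curl means clockwise rotation.

clockwise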